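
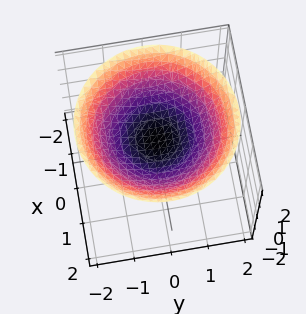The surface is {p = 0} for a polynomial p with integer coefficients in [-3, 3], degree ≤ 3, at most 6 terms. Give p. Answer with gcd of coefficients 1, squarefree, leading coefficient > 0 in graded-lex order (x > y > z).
x^2 + y^2 - 3*z + 2

First, the degree is 2 — a generic line meets the surface in up to 2 points.
Then, by symmetry, the z-axis is an axis of rotation, so x and y enter only as x² + y².
Then, from the axis intercepts and sections: a circular section at z = 1 has radius exactly 1; no x-intercept at any integer in the box.
Finally, solving for integer coefficients yields p as stated.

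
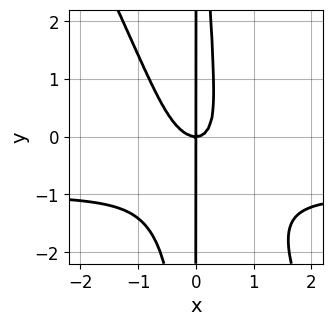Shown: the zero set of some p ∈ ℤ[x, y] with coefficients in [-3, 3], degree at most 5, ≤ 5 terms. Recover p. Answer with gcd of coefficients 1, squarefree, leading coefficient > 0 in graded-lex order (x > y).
2*x^3*y + x^2*y^2 + 2*x^3 + x^2*y - x*y

1. deg p = 4.
2. Checking where it meets the axes: it crosses the x-axis at the gridline x = 0; every point of the y-axis in the box is on the curve.
3. Solving for integer coefficients yields p as stated.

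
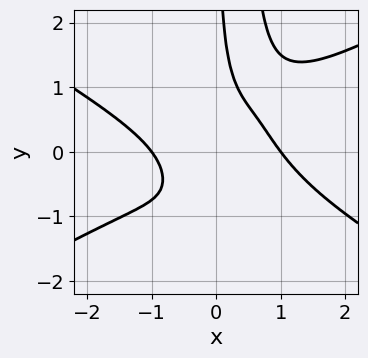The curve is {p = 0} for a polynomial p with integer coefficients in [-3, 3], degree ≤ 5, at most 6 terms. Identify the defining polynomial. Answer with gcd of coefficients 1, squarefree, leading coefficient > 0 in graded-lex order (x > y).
x^4 - 3*x^2*y^2 + x*y^2 + 3*x*y - 1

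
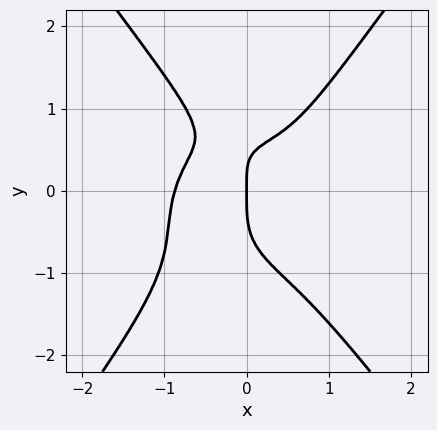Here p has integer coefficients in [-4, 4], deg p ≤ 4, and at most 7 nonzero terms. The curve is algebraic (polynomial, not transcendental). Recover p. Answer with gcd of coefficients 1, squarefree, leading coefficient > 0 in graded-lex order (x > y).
3*x^4 + 2*x^2*y^2 - 2*y^4 - 2*x*y + 2*x

The degree is 4 — no degree-3 curve has this shape.
From the axis intercepts and sections: it crosses the x-axis at the gridline x = 0; it meets the y-axis at y = 0 (among the integer gridlines).
Fitting integer coefficients to these (and the overall shape) gives p.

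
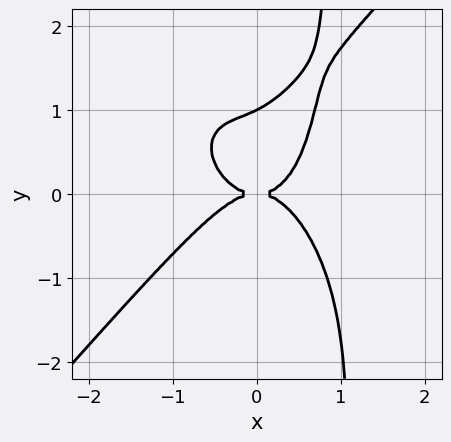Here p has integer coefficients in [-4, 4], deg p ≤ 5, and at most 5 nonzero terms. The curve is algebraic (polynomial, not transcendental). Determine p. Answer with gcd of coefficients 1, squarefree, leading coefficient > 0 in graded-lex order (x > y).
3*x^4 - 2*x*y^3 + x*y^2 + 2*y^3 - 2*y^2

(a) Degree: the shape is more complex than any degree-3 curve, so deg p = 4.
(b) From the axis intercepts and sections: it meets the x-axis at x = 0 (among the integer gridlines); among the integer gridlines, it crosses the y-axis at y ∈ {0, 1}.
(c) The integer polynomial consistent with all of this is the stated p.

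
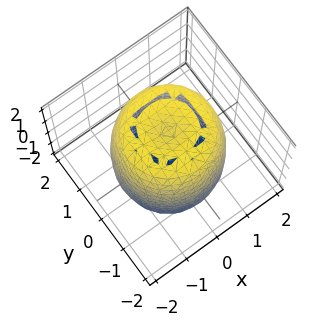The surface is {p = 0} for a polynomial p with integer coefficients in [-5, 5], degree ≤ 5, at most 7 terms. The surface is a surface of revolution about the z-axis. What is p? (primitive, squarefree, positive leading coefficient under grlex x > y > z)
First, deg p = 4.
Next, symmetries: every cross-section ⟂ z is a circle, so x, y appear only via x² + y².
Then, from the axis intercepts and sections: a circular section at z = 1 has radius between 1 and 2.
Finally, these observations pin down the coefficients.

2*x^4 + 4*x^2*y^2 + 2*y^4 - 3*x^2 - 3*y^2 + z^2 - 3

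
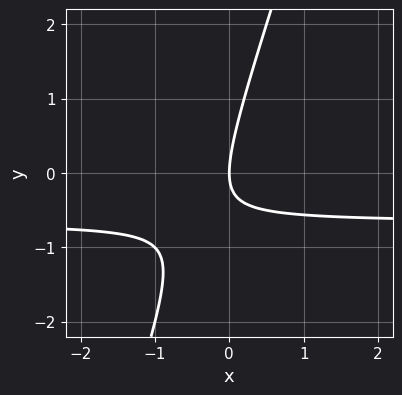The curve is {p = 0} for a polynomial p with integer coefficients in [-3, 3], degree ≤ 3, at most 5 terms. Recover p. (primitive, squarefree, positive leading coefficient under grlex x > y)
First, deg p = 2. The shape is more complex than any degree-1 curve.
Then, reading off the gridlines: it meets the x-axis at x = 0 (among the integer gridlines); it crosses the y-axis at the gridline y = 0.
Finally, together with the visible shape, these determine p as stated.

3*x*y - y^2 + 2*x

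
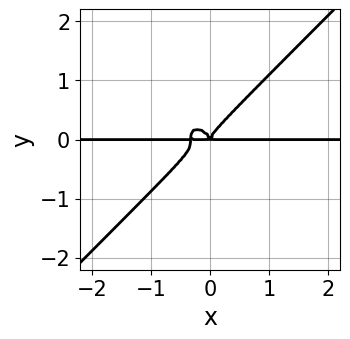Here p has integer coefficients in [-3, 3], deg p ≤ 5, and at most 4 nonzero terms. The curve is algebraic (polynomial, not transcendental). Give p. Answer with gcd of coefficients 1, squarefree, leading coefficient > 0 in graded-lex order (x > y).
3*x^3*y - 3*y^4 + x^2*y

1. The degree is 4 — a generic line meets the curve in up to 4 points.
2. From the visible intercepts: every point of the x-axis in the box is on the curve.
3. Together with the visible shape, these determine p as stated.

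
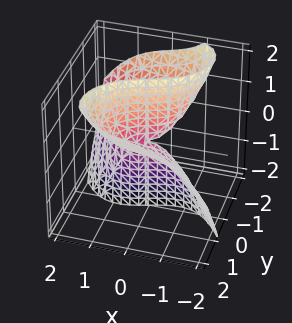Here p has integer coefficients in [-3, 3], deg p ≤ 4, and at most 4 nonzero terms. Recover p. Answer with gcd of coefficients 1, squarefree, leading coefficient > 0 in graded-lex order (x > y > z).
x^3 + y^3 + x*z - 3*y*z

1. The degree is 3 — no degree-2 surface has this shape.
2. Observable constraints: one y-axis crossing is at y = 0; the visible z-axis segment lies entirely on the surface; one x-axis crossing is at x = 0.
3. These observations pin down the coefficients.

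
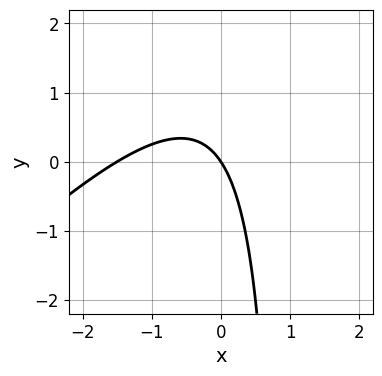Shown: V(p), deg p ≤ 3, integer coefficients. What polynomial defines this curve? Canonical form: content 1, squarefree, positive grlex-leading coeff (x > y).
2*x^2 - 2*x*y + 3*x + 2*y

deg p = 2. The shape is more complex than any degree-1 curve.
Observable constraints: one x-axis crossing is at x = 0; it meets the y-axis at y = 0 (among the integer gridlines).
These observations pin down the coefficients.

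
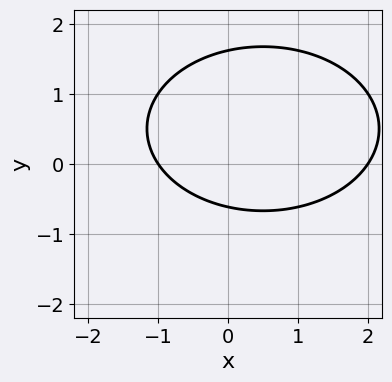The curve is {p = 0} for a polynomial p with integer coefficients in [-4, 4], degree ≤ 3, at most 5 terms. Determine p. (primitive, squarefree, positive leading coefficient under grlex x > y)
First, the degree is 2 — a generic line meets the curve in up to 2 points.
Then, from the axis intercepts and sections: the x-axis gridline crossings are at x ∈ {-1, 2}.
Finally, together with the visible shape, these determine p as stated.

x^2 + 2*y^2 - x - 2*y - 2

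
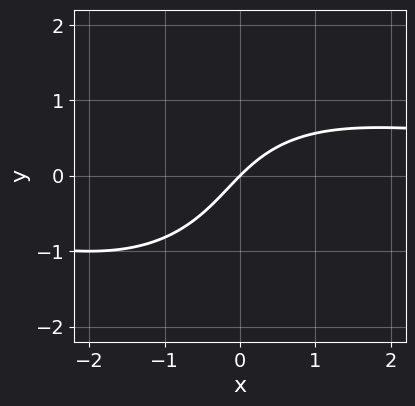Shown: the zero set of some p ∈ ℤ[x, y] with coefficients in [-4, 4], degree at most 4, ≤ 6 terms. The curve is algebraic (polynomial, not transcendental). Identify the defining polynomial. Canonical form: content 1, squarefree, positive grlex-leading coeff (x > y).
x^2*y + y^3 + x*y - 3*x + 3*y

1. Degree: the shape is more complex than any degree-2 curve, so deg p = 3.
2. Observable constraints: it meets the x-axis at x = 0 (among the integer gridlines); it meets the y-axis at y = 0 (among the integer gridlines).
3. Assembling these constraints gives the stated polynomial.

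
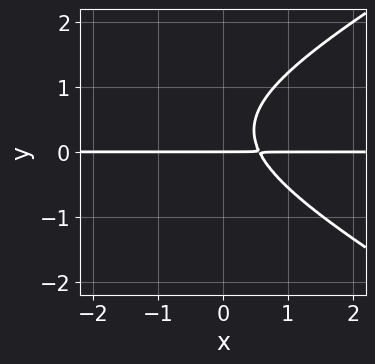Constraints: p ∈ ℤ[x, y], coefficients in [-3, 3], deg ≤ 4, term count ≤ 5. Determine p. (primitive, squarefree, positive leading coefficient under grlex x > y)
The degree is 3 — a generic line meets the curve in up to 3 points.
From the axis intercepts and sections: it meets the y-axis at y = 0 (among the integer gridlines); every point of the x-axis in the box is on the curve.
Assembling these constraints gives the stated polynomial.

x^2*y - 3*y^3 + 3*x*y + 2*y^2 - 2*y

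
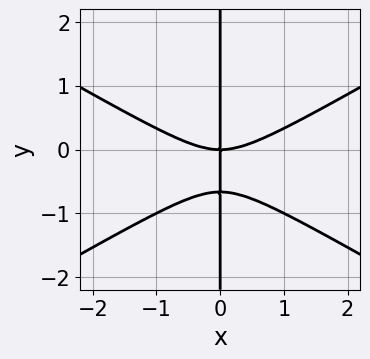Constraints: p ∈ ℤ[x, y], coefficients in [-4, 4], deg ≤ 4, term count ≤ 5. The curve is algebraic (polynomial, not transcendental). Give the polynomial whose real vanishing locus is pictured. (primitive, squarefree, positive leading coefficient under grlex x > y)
1. Degree: no degree-2 curve has this shape, so deg p = 3.
2. Checking where it meets the axes: every point of the y-axis in the box is on the curve; it crosses the x-axis at the gridline x = 0.
3. Putting this together gives p.

x^3 - 3*x*y^2 - 2*x*y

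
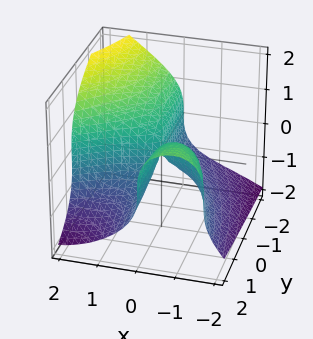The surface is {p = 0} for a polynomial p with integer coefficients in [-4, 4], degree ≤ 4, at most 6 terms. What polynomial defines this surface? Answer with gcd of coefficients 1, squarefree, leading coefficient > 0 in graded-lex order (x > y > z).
deg p = 3. A generic line meets the surface in up to 3 points.
From the visible intercepts: the visible y-axis segment lies entirely on the surface; it crosses the x-axis at the gridline x = 0; it crosses the z-axis at the gridline z = 0.
The integer polynomial consistent with all of this is the stated p.

x^3 - x^2*y - 2*z^3 - 3*x*y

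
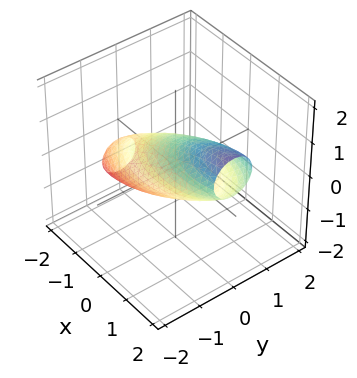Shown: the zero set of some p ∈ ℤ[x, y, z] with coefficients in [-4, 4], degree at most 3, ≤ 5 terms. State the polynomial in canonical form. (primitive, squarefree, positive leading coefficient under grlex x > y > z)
x^2 - 3*x*z + 3*y^2 + 3*z^2 - 2

1. deg p = 2. A generic line meets the surface in up to 2 points.
2. The integer polynomial consistent with all of this is the stated p.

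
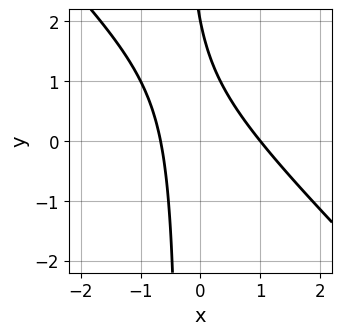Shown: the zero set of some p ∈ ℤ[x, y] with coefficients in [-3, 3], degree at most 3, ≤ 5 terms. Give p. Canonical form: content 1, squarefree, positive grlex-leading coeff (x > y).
3*x^2 + 3*x*y - x + y - 2

The degree is 2 — the shape is more complex than any degree-1 curve.
Against the integer gridlines: it crosses the y-axis at the gridline y = 2; one x-axis crossing is at x = 1.
The integer polynomial consistent with all of this is the stated p.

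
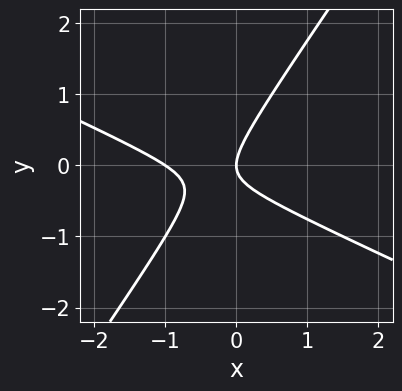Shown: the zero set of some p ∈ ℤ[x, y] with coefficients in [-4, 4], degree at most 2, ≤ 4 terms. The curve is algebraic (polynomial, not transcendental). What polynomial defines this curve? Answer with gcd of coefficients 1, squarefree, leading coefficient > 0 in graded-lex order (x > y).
First, deg p = 2. No degree-1 curve has this shape.
Then, reading off the gridlines: among the integer gridlines, it crosses the x-axis at x ∈ {-1, 0}; it meets the y-axis at y = 0 (among the integer gridlines).
Finally, assembling these constraints gives the stated polynomial.

2*x^2 + 3*x*y - 3*y^2 + 2*x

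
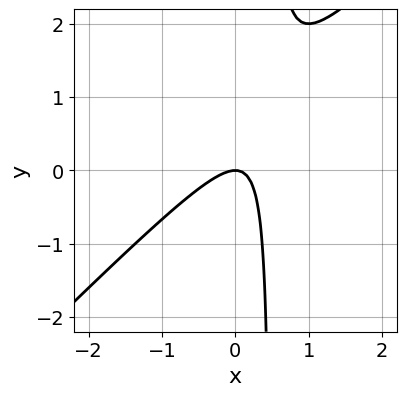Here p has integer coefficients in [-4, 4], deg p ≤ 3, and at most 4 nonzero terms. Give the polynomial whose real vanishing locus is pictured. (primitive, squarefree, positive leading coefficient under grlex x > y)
Degree: no degree-1 curve has this shape, so deg p = 2.
Observable constraints: it crosses the x-axis at the gridline x = 0; it crosses the y-axis at the gridline y = 0.
These observations pin down the coefficients.

2*x^2 - 2*x*y + y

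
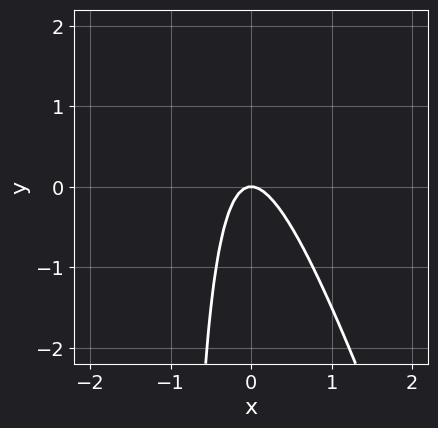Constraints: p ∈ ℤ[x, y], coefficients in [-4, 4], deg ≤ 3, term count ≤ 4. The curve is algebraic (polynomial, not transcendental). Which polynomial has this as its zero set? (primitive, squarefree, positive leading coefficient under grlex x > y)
3*x^2 + x*y + y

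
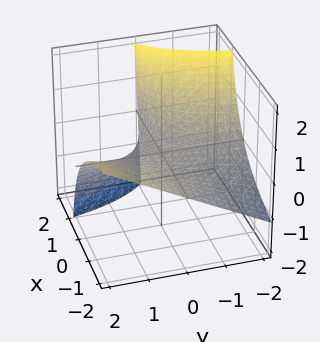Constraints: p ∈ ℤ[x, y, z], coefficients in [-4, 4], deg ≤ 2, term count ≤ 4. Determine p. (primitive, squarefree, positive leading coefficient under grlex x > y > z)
Degree: a generic line meets the surface in up to 2 points, so deg p = 2.
Against the integer gridlines: one z-axis crossing is at z = 0; every point of the x-axis in the box is on the surface; the visible y-axis segment lies entirely on the surface.
The integer polynomial consistent with all of this is the stated p.

x*y - x*z + 2*z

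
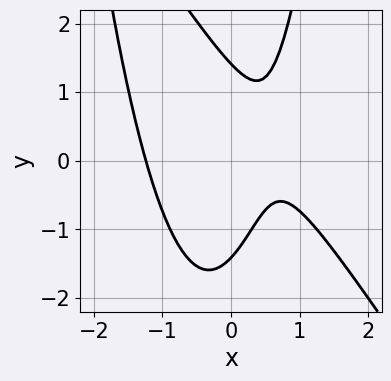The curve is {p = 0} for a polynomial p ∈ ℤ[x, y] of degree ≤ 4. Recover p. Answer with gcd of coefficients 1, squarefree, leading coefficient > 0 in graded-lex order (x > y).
3*x^3 + 2*x^2*y - y^2 - 3*x + 2

1. The degree is 3 — a generic line meets the curve in up to 3 points.
2. Solving for integer coefficients yields p as stated.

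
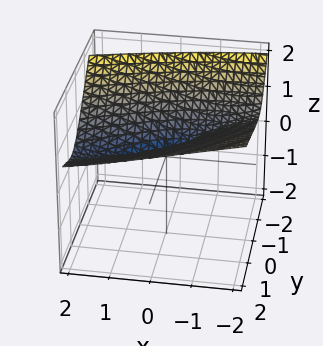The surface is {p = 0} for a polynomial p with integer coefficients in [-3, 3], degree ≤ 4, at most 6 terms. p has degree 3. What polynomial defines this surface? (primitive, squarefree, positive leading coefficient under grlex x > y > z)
3*y*z^2 + 3*z^3 - x^2 + 3*x*y - 3*y^2

First, degree: a generic line meets the surface in up to 3 points, so deg p = 3.
Next, from the visible intercepts: it meets the y-axis at y = 0 (among the integer gridlines); it meets the z-axis at z = 0 (among the integer gridlines); it meets the x-axis at x = 0 (among the integer gridlines).
Finally, assembling these constraints gives the stated polynomial.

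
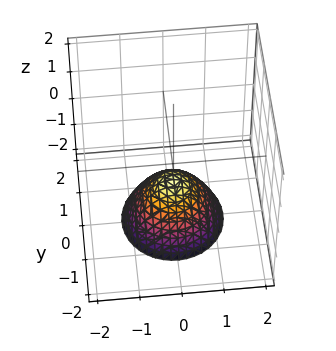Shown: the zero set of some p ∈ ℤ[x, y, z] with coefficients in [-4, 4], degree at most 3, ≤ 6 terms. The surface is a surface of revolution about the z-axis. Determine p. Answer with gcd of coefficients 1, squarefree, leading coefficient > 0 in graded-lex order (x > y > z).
(a) Degree: a generic line meets the surface in up to 2 points, so deg p = 2.
(b) Symmetries: every cross-section ⟂ z is a circle, so x, y appear only via x² + y².
(c) From the axis intercepts and sections: no y-intercept at any integer in the box; no x-intercept at any integer in the box; a circular section at z = -2 has radius between 1 and 2.
(d) Together with the visible shape, these determine p as stated.

3*x^2 + 3*y^2 + 3*z + 2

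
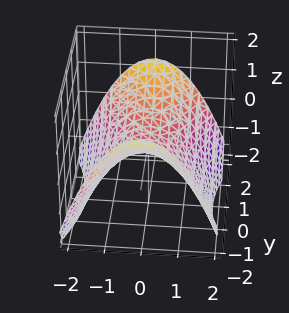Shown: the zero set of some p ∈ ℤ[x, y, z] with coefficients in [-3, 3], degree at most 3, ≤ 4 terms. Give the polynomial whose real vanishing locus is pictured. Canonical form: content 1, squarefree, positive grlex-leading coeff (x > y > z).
2*x^2 - y^2 + 3*z

1. Degree: a hyperbolic paraboloid; a quadric, so deg p = 2.
2. Symmetries: mirror symmetry y ↦ −y ⇒ only even powers of y; mirror symmetry x ↦ −x ⇒ only even powers of x.
3. Checking where it meets the axes: it crosses the x-axis at the gridline x = 0; one y-axis crossing is at y = 0; it crosses the z-axis at the gridline z = 0.
4. Solving for integer coefficients yields p as stated.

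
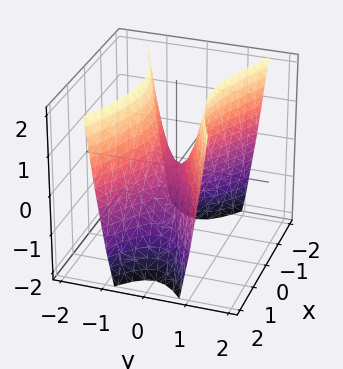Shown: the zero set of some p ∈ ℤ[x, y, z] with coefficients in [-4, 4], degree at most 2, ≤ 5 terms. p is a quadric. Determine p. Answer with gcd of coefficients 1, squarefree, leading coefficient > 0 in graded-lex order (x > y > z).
(a) Degree: a saddle surface; a quadric, so deg p = 2.
(b) Symmetries: mirror symmetry y ↦ −y ⇒ only even powers of y; the x ↦ −x reflection is a symmetry, so x appears only in even powers.
(c) From the axis intercepts and sections: one x-axis crossing is at x = 0; it crosses the y-axis at the gridline y = 0.
(d) Together with the visible shape, these determine p as stated.

x^2 - 3*y^2 + z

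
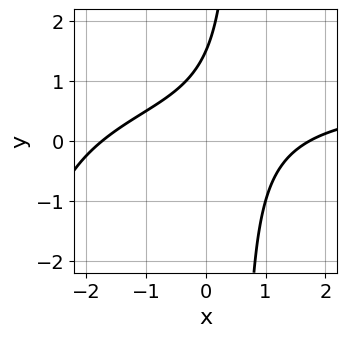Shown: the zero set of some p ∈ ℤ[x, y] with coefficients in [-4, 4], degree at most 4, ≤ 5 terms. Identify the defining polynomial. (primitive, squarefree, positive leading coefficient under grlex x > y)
1. The degree is 3 — the shape is more complex than any degree-2 curve.
2. Matching integer coefficients to the picture gives p.

x^2*y - x^2 + 3*x*y - 2*y + 3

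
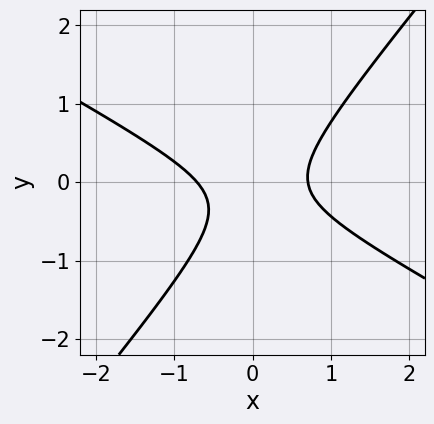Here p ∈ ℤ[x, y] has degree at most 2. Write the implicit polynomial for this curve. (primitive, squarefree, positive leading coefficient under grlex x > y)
2*x^2 + 2*x*y - 3*y^2 - y - 1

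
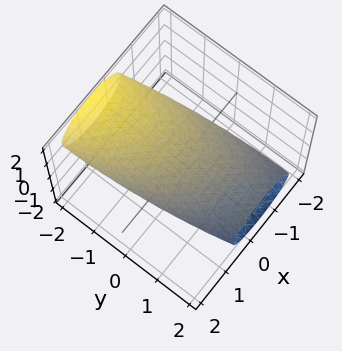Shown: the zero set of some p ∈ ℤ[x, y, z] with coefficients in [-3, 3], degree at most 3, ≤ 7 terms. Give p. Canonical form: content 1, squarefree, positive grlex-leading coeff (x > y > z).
1. Degree: the shape is more complex than any degree-1 surface, so deg p = 2.
2. From the axis intercepts and sections: the z-axis gridline crossings are at z ∈ {-1, 1}.
3. Solving for integer coefficients yields p as stated.

2*x^2 + x*y + y^2 + 3*y*z + 3*z^2 - 3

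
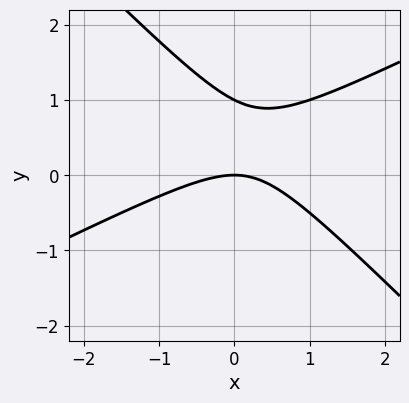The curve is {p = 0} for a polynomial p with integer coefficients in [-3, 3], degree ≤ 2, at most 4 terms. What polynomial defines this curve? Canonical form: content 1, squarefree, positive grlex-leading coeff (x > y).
x^2 - x*y - 2*y^2 + 2*y

(a) The degree is 2 — a generic line meets the curve in up to 2 points.
(b) Reading off the gridlines: it crosses the x-axis at the gridline x = 0; the y-axis gridline crossings are at y ∈ {0, 1}.
(c) Fitting integer coefficients to these (and the overall shape) gives p.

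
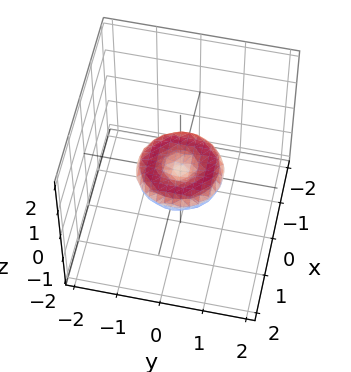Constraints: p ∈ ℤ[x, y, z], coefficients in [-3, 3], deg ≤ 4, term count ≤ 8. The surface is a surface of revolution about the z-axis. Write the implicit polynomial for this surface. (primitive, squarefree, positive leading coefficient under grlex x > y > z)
First, degree: a generic line meets the surface in up to 4 points, so deg p = 4.
Then, symmetries: the z-axis is an axis of rotation, so x and y enter only as x² + y².
Then, from the visible intercepts: it crosses the z-axis at the gridline z = 0; the x-axis gridline crossings are at x ∈ {-1, 0, 1}; the y-axis gridline crossings are at y ∈ {-1, 0, 1}.
Finally, putting this together gives p.

x^4 + 2*x^2*y^2 + y^4 - x^2 - y^2 + 3*z^2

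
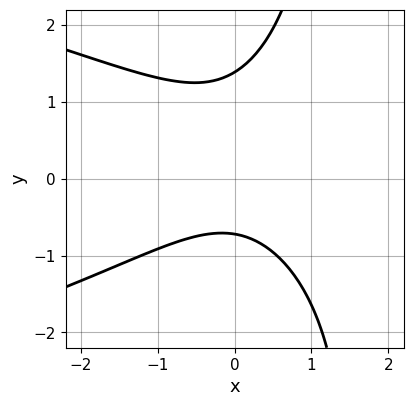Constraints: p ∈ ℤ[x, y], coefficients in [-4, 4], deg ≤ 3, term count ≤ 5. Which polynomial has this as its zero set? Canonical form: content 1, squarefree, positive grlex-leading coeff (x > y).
Degree: the shape is more complex than any degree-2 curve, so deg p = 3.
Against the integer gridlines: no x-intercept at any integer in the box.
Solving for integer coefficients yields p as stated.

2*x*y^2 + 3*x^2 - 3*y^2 + 2*y + 3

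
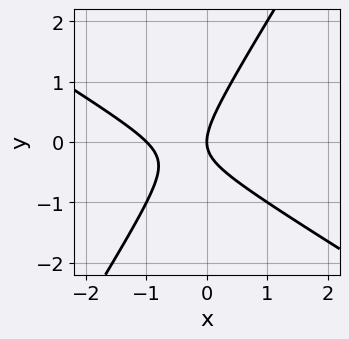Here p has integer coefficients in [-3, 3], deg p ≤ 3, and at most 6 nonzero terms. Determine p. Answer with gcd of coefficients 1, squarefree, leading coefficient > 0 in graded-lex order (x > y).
x^2 + x*y - y^2 + x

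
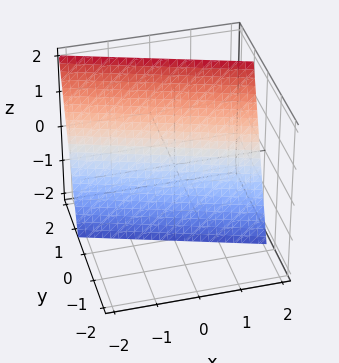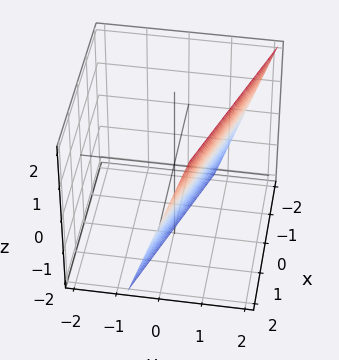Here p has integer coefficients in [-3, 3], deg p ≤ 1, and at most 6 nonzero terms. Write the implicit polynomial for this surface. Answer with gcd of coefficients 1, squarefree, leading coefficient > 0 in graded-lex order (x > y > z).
1. The degree is 1 — the surface is flat (a plane).
2. From the axis intercepts and sections: it meets the z-axis at z = -2 (among the integer gridlines); it meets the x-axis at x = 2 (among the integer gridlines).
3. Matching integer coefficients to the picture gives p.

x + 3*y - z - 2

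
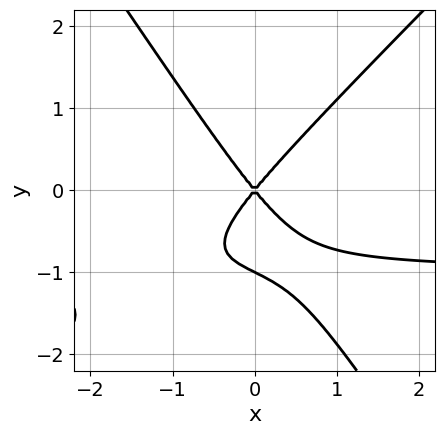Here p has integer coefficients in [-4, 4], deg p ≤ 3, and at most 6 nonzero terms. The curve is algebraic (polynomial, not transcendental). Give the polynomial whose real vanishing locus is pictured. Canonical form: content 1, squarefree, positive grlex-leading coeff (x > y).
deg p = 3. The shape is more complex than any degree-2 curve.
From the axis intercepts and sections: it crosses the x-axis at the gridline x = 0; among the integer gridlines, it crosses the y-axis at y ∈ {-1, 0}.
Fitting integer coefficients to these (and the overall shape) gives p.

3*x^2*y - x*y^2 - 2*y^3 + 3*x^2 - 2*y^2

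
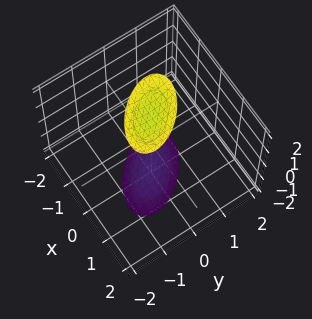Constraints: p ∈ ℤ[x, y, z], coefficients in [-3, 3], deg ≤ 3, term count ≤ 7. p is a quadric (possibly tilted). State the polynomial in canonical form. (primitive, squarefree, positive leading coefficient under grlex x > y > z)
2*x^2 + 2*x*y + 2*y^2 - z^2 + 3

First, I count 2 distinct pieces.
Then, deg p = 2.
Then, reading off the gridlines: no x-intercept at any integer in the box; it misses every integer gridline on the y-axis.
Finally, the integer polynomial consistent with all of this is the stated p.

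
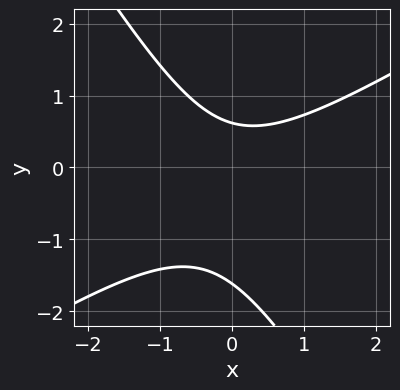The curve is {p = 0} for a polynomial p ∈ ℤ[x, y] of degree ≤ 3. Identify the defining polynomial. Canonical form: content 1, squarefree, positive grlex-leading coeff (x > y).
x^2 - x*y - y^2 - y + 1

Degree: the shape is more complex than any degree-1 curve, so deg p = 2.
Checking where it meets the axes: no x-intercept at any integer in the box.
Putting this together gives p.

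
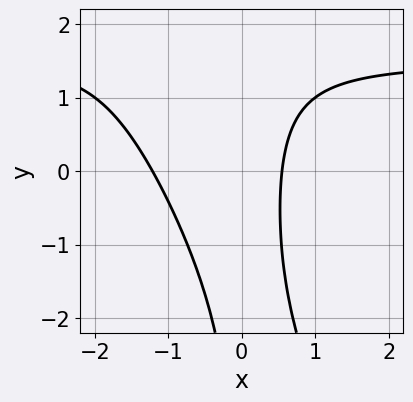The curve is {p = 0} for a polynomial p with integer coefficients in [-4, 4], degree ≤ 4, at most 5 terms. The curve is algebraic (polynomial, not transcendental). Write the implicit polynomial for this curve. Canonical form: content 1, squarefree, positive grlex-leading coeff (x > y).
(a) Degree: no degree-2 curve has this shape, so deg p = 3.
(b) From the visible intercepts: it misses every integer gridline on the y-axis.
(c) Solving for integer coefficients yields p as stated.

2*x^2*y + x*y^2 - 3*x^2 - 2*x + 2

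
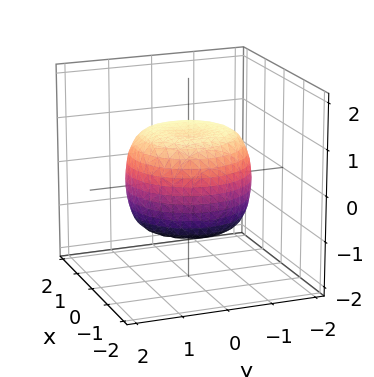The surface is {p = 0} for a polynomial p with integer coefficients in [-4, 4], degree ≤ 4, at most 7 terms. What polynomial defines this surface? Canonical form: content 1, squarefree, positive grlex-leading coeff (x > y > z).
First, deg p = 4.
Then, symmetries: rotational symmetry about the z-axis ⇒ p depends on x, y only through x² + y².
Then, checking where it meets the axes: the z-axis gridline crossings are at z ∈ {-1, 1}; a circular section at z = 0 has radius between 1 and 2.
Finally, putting this together gives p.

2*x^4 + 4*x^2*y^2 + 2*y^4 - 2*x^2 - 2*y^2 + 3*z^2 - 3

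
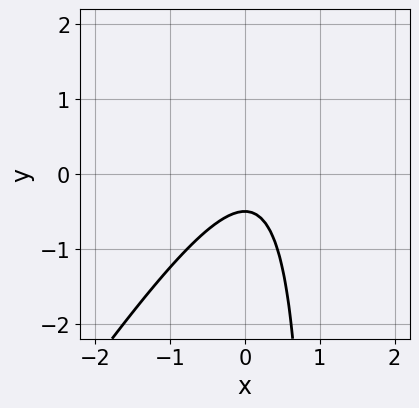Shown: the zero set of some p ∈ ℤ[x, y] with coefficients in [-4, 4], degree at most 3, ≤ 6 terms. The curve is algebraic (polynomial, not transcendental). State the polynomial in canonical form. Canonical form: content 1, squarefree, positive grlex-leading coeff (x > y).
Degree: a generic line meets the curve in up to 2 points, so deg p = 2.
Checking where it meets the axes: no x-intercept at any integer in the box.
Together with the visible shape, these determine p as stated.

3*x^2 - 2*x*y - x + 2*y + 1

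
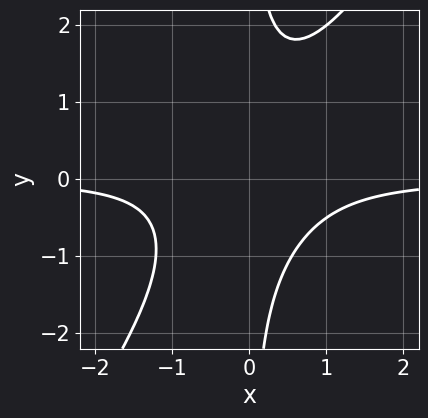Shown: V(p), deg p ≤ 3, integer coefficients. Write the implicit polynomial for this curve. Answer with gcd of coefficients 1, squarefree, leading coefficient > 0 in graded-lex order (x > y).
3*x^2*y - 2*x*y^2 + 2

(a) deg p = 3. The shape is more complex than any degree-2 curve.
(b) From the visible intercepts: it misses every integer gridline on the y-axis; no x-intercept at any integer in the box.
(c) Assembling these constraints gives the stated polynomial.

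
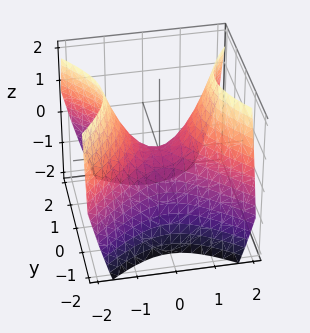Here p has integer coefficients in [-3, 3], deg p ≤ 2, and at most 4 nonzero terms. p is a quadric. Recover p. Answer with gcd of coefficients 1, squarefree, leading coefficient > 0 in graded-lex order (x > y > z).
(a) The degree is 2 — a saddle surface; a quadric.
(b) Symmetries: the x ↦ −x reflection is a symmetry, so x appears only in even powers; mirror symmetry y ↦ −y ⇒ only even powers of y.
(c) Reading off the gridlines: it meets the y-axis at y = 0 (among the integer gridlines); it crosses the z-axis at the gridline z = 0; one x-axis crossing is at x = 0.
(d) Solving for integer coefficients yields p as stated.

x^2 - y^2 - z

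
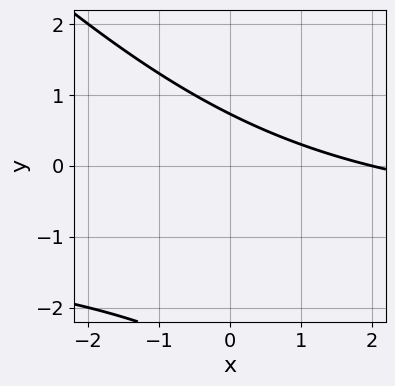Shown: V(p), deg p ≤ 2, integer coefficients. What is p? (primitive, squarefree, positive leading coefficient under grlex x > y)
x*y + y^2 + x + 2*y - 2

The degree is 2 — a generic line meets the curve in up to 2 points.
Reading off the gridlines: it meets the x-axis at x = 2 (among the integer gridlines).
Putting this together gives p.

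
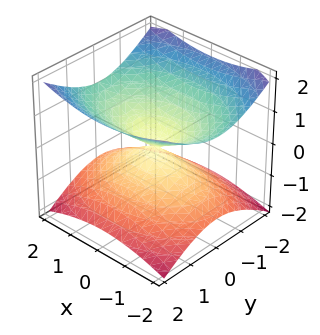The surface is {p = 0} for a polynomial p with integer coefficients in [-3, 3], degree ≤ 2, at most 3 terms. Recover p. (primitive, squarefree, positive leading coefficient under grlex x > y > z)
The degree is 2 — a double cone through the origin; a quadric.
Symmetries: it's symmetric under z → −z, forcing even powers of z; mirror symmetry x ↦ −x ⇒ only even powers of x; it's symmetric under y → −y, forcing even powers of y.
From the axis intercepts and sections: it crosses the y-axis at the gridline y = 0; it crosses the z-axis at the gridline z = 0; it crosses the x-axis at the gridline x = 0.
Solving for integer coefficients yields p as stated.

x^2 + 2*y^2 - 3*z^2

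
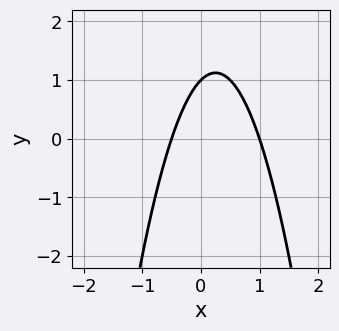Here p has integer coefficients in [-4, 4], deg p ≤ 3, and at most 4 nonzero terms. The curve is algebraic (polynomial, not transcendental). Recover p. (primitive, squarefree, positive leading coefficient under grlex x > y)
2*x^2 - x + y - 1

Degree: no degree-1 curve has this shape, so deg p = 2.
Observable constraints: it crosses the y-axis at the gridline y = 1; it crosses the x-axis at the gridline x = 1.
Fitting integer coefficients to these (and the overall shape) gives p.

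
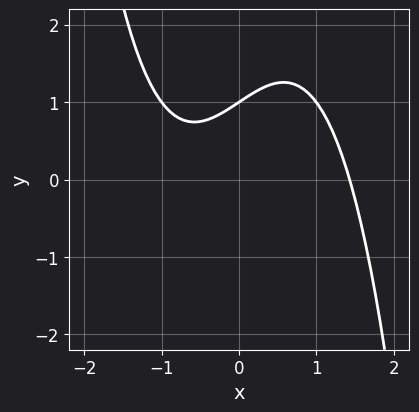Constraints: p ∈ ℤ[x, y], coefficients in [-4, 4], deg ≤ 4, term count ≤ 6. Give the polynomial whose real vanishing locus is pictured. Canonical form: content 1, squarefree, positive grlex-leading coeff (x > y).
2*x^3 - 2*x + 3*y - 3

1. Degree: a generic line meets the curve in up to 3 points, so deg p = 3.
2. Reading off the gridlines: it meets the y-axis at y = 1 (among the integer gridlines).
3. Putting this together gives p.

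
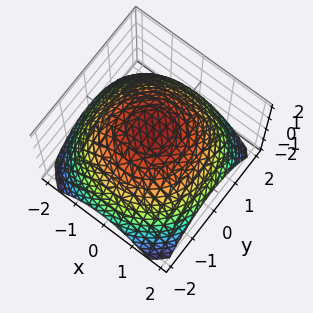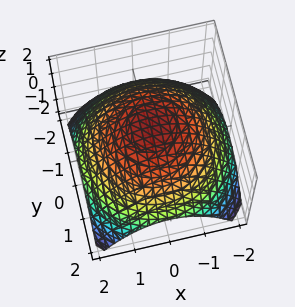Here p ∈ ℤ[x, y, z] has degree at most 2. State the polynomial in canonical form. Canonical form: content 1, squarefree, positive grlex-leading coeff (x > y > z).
x^2 + y^2 + 2*z - 3

First, degree: the shape is more complex than any degree-1 surface, so deg p = 2.
Next, symmetry: every cross-section ⟂ z is a circle, so x, y appear only via x² + y².
Then, checking where it meets the axes: a circular section at z = 1 has radius exactly 1.
Finally, the integer polynomial consistent with all of this is the stated p.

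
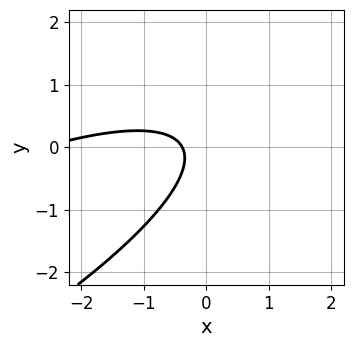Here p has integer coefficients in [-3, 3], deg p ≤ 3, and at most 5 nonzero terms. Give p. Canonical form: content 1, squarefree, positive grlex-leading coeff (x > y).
x^2 - 3*x*y + 3*y^2 + 3*x + 1

First, the degree is 2 — no degree-1 curve has this shape.
Then, observable constraints: no y-intercept at any integer in the box.
Finally, the integer polynomial consistent with all of this is the stated p.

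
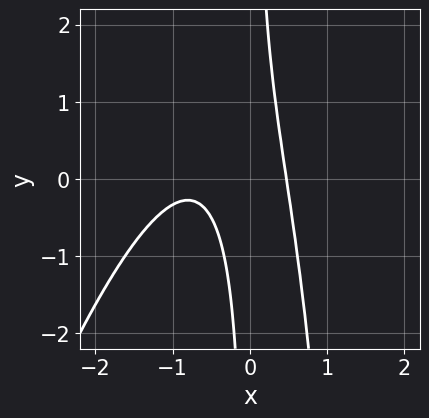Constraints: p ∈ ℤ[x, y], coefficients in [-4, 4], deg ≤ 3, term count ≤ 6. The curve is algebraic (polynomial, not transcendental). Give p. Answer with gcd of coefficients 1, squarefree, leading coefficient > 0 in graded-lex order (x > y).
(a) deg p = 3. A generic line meets the curve in up to 3 points.
(b) From the visible intercepts: it misses every integer gridline on the y-axis.
(c) Fitting integer coefficients to these (and the overall shape) gives p.

3*x^3 - x^2*y + 3*x^2 + 2*x*y - 1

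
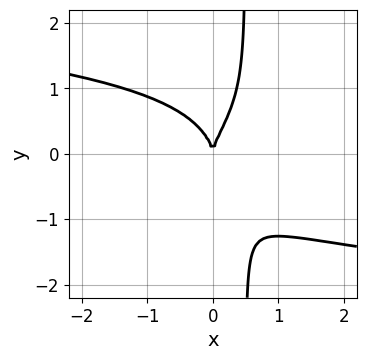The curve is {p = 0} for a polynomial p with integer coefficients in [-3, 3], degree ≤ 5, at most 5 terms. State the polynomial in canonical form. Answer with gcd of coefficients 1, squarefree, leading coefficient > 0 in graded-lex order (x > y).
2*x*y^3 - y^3 + 2*x^2

1. deg p = 4. A generic line meets the curve in up to 4 points.
2. From the axis intercepts and sections: it meets the x-axis at x = 0 (among the integer gridlines); one y-axis crossing is at y = 0.
3. Putting this together gives p.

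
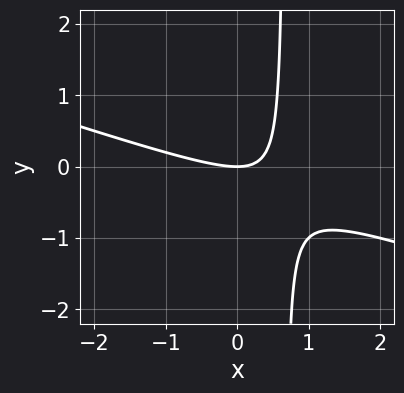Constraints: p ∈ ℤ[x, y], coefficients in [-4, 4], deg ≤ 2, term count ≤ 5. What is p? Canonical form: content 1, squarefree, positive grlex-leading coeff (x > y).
1. Degree: a generic line meets the curve in up to 2 points, so deg p = 2.
2. Reading off the gridlines: one x-axis crossing is at x = 0; one y-axis crossing is at y = 0.
3. Assembling these constraints gives the stated polynomial.

x^2 + 3*x*y - 2*y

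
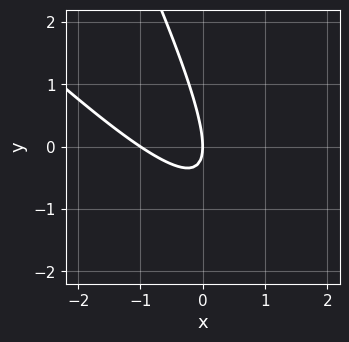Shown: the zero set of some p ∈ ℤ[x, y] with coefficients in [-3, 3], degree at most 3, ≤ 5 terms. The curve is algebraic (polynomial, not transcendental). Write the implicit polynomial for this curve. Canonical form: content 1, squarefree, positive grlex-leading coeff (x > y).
The degree is 2 — a generic line meets the curve in up to 2 points.
Checking where it meets the axes: it meets the y-axis at y = 0 (among the integer gridlines); the x-axis gridline crossings are at x ∈ {-1, 0}.
The integer polynomial consistent with all of this is the stated p.

2*x^2 + 3*x*y + y^2 + 2*x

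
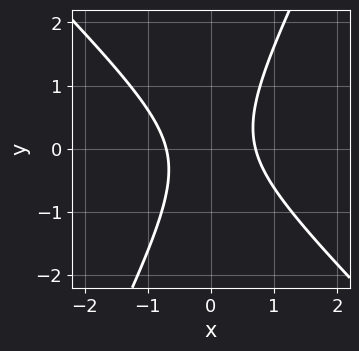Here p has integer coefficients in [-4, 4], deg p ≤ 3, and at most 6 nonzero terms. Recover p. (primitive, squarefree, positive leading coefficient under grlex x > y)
2*x^2 + x*y - y^2 - 1

1. The degree is 2 — the shape is more complex than any degree-1 curve.
2. From the visible intercepts: the curve avoids every integer y-axis point in the box.
3. Putting this together gives p.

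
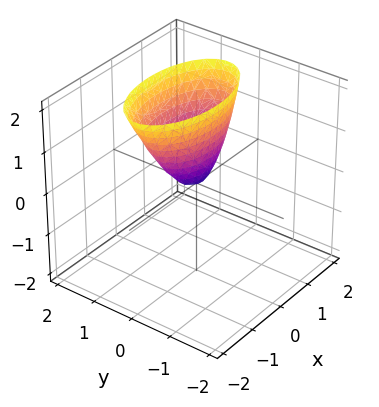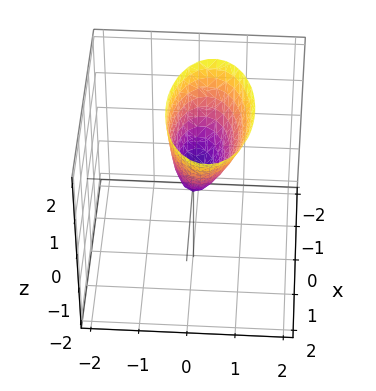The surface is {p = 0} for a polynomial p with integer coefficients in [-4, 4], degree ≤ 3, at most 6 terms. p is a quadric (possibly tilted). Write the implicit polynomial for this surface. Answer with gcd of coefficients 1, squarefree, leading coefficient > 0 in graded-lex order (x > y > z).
x^2 + 3*y^2 - y*z - z

First, the degree is 2 — no degree-1 surface has this shape.
Next, from the axis intercepts and sections: it meets the x-axis at x = 0 (among the integer gridlines); it crosses the y-axis at the gridline y = 0; it meets the z-axis at z = 0 (among the integer gridlines).
Finally, these observations pin down the coefficients.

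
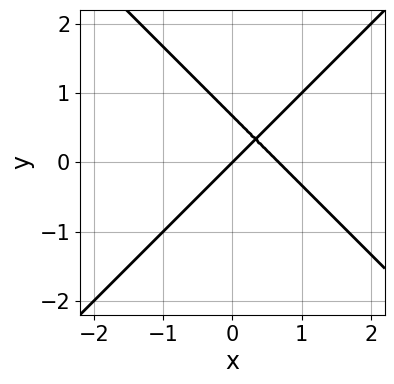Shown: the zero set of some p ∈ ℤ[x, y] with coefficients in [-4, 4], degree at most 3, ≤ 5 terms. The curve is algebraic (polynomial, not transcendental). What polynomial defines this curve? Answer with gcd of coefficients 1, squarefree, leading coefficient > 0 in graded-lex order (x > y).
3*x^2 - 3*y^2 - 2*x + 2*y

deg p = 2.
Checking where it meets the axes: one y-axis crossing is at y = 0; it meets the x-axis at x = 0 (among the integer gridlines).
Together with the visible shape, these determine p as stated.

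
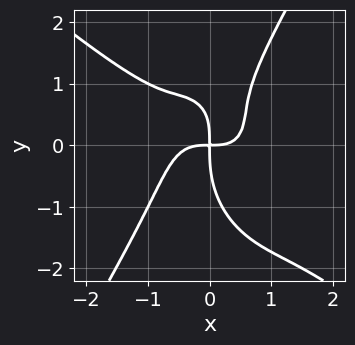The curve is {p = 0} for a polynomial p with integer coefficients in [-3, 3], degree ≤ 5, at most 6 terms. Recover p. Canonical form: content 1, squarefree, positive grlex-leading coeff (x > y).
3*x^4 + 3*x^3*y - y^4 + 2*x*y^2 - 3*x*y

First, deg p = 4. No degree-3 curve has this shape.
Then, observable constraints: one x-axis crossing is at x = 0; it crosses the y-axis at the gridline y = 0.
Finally, assembling these constraints gives the stated polynomial.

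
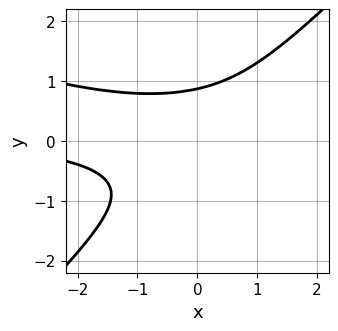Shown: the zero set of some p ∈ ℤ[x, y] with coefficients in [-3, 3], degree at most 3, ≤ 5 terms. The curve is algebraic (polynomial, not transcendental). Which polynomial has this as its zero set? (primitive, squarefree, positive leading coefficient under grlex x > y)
x^2*y + 2*x*y^2 - 3*y^3 + 2

(a) deg p = 3.
(b) Reading off the gridlines: the curve avoids every integer x-axis point in the box.
(c) Fitting integer coefficients to these (and the overall shape) gives p.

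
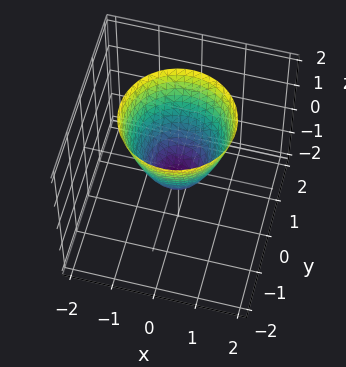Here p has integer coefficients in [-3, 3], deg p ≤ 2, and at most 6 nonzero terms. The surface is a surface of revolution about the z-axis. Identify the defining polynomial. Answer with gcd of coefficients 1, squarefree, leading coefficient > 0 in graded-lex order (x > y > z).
Degree: no degree-1 surface has this shape, so deg p = 2.
Symmetry: the z-axis is an axis of rotation, so x and y enter only as x² + y².
Observable constraints: a circular section at z = 2 has radius between 1 and 2.
These observations pin down the coefficients.

3*x^2 + 3*y^2 - 2*z - 1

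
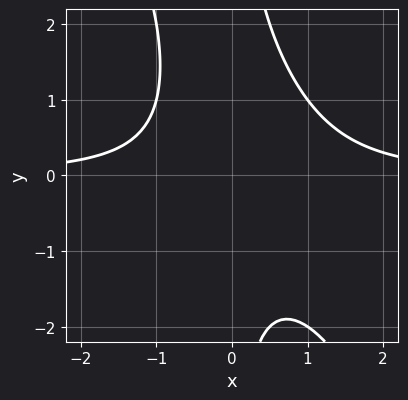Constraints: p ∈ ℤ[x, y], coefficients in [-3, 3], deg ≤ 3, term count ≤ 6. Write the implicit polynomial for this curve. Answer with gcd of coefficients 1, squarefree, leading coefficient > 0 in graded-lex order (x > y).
First, the degree is 3 — the shape is more complex than any degree-2 curve.
Next, observable constraints: no y-intercept at any integer in the box; it misses every integer gridline on the x-axis.
Finally, solving for integer coefficients yields p as stated.

2*x^2*y + x*y^2 - x*y - 2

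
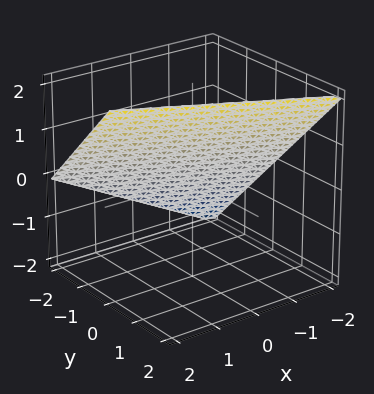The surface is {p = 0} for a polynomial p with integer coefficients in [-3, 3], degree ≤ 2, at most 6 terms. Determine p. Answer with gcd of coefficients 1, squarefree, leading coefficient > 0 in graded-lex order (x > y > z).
1. deg p = 1.
2. Reading off the gridlines: it meets the z-axis at z = 1 (among the integer gridlines); one y-axis crossing is at y = -1.
3. Putting this together gives p.

x + 2*y - 2*z + 2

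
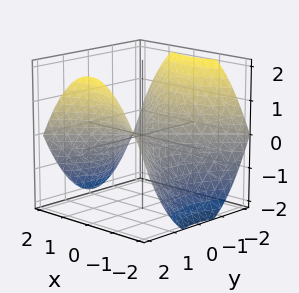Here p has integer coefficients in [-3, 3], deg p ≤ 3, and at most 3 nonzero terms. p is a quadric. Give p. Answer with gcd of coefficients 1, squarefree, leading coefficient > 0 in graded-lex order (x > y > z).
x^2 - y^2 + 2*z

First, degree: a hyperbolic paraboloid; a quadric, so deg p = 2.
Next, symmetries: the y ↦ −y reflection is a symmetry, so y appears only in even powers; the x ↦ −x reflection is a symmetry, so x appears only in even powers.
Then, from the axis intercepts and sections: it meets the x-axis at x = 0 (among the integer gridlines); it crosses the z-axis at the gridline z = 0.
Finally, matching integer coefficients to the picture gives p.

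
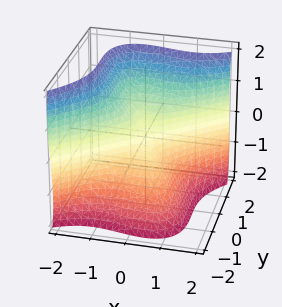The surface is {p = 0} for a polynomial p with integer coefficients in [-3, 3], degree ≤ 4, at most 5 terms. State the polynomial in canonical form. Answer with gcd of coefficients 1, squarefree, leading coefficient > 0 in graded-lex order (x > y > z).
2*x^3 - x^2*z - x*y^2 - 2*y^3 + z^3

First, degree: a generic line meets the surface in up to 3 points, so deg p = 3.
Then, against the integer gridlines: one z-axis crossing is at z = 0; it crosses the x-axis at the gridline x = 0; it crosses the y-axis at the gridline y = 0.
Finally, solving for integer coefficients yields p as stated.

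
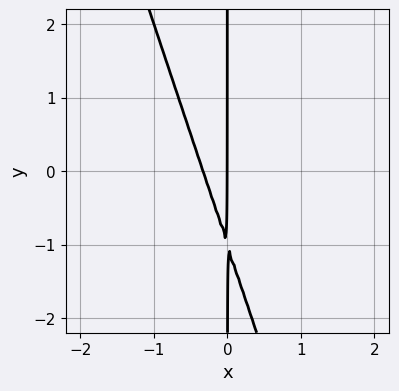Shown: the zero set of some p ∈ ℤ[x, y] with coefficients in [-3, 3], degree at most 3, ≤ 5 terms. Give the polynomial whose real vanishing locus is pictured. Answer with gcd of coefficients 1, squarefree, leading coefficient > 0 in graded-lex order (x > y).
3*x^2 + x*y + x

(a) The degree is 2 — no degree-1 curve has this shape.
(b) Checking where it meets the axes: every point of the y-axis in the box is on the curve; it crosses the x-axis at the gridline x = 0.
(c) Putting this together gives p.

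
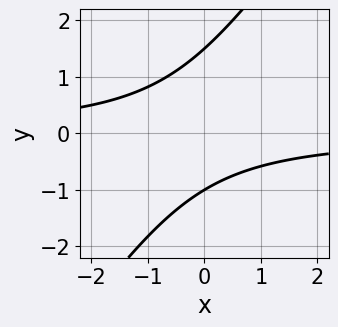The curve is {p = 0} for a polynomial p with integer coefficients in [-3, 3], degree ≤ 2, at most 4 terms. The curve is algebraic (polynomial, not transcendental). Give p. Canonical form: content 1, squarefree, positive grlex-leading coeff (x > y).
(a) The degree is 2 — the shape is more complex than any degree-1 curve.
(b) Checking where it meets the axes: it meets the y-axis at y = -1 (among the integer gridlines); no x-intercept at any integer in the box.
(c) Assembling these constraints gives the stated polynomial.

3*x*y - 2*y^2 + y + 3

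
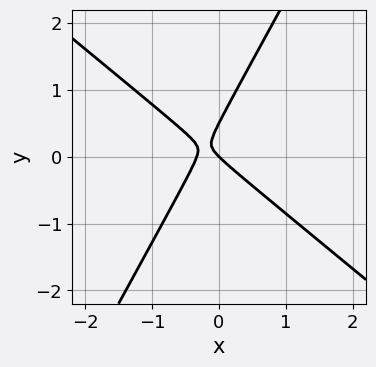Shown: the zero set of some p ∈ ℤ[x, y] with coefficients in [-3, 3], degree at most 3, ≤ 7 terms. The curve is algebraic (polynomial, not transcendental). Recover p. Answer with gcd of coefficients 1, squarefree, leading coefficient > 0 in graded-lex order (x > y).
3*x^2 + 2*x*y - 2*y^2 + x + y

deg p = 2. A generic line meets the curve in up to 2 points.
Observable constraints: it crosses the x-axis at the gridline x = 0; it meets the y-axis at y = 0 (among the integer gridlines).
These observations pin down the coefficients.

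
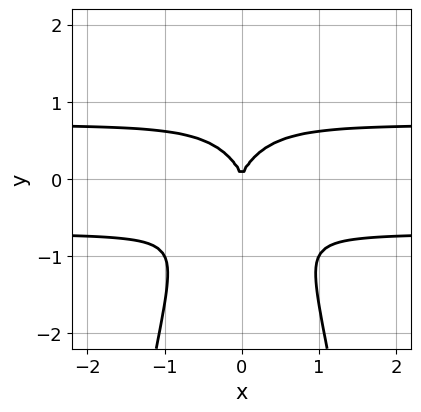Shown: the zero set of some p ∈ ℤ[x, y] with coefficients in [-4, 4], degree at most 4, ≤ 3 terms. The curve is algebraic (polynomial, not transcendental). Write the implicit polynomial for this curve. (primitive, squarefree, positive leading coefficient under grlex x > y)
1. Degree: the shape is more complex than any degree-3 curve, so deg p = 4.
2. Symmetries: it's symmetric under x → −x, forcing even powers of x.
3. Checking where it meets the axes: it crosses the y-axis at the gridline y = 0; it crosses the x-axis at the gridline x = 0.
4. The integer polynomial consistent with all of this is the stated p.

2*x^2*y^2 + y^3 - x^2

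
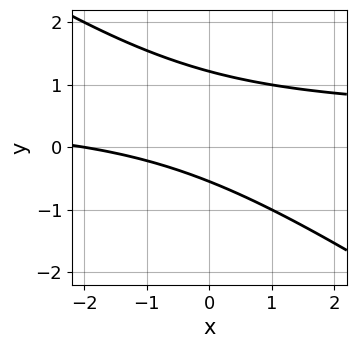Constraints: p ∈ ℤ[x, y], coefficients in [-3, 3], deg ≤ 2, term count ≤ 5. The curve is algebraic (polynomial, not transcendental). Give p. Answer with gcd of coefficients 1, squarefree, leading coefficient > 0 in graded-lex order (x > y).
2*x*y + 3*y^2 - x - 2*y - 2

1. Degree: no degree-1 curve has this shape, so deg p = 2.
2. Observable constraints: it meets the x-axis at x = -2 (among the integer gridlines).
3. The integer polynomial consistent with all of this is the stated p.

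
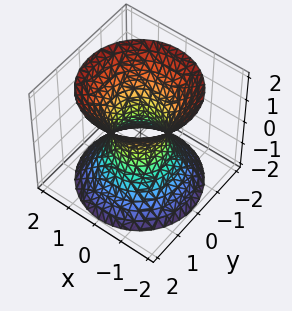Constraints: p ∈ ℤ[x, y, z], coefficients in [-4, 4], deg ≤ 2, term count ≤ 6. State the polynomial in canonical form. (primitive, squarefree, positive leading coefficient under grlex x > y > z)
3*x^2 + 3*y^2 - 2*z^2 - 2

First, degree: no degree-1 surface has this shape, so deg p = 2.
Next, symmetry: the surface is invariant under rotation about z: p = q(x² + y², z).
Then, observable constraints: it misses every integer gridline on the z-axis; a circular section at z = 0 has radius between 0 and 1.
Finally, these observations pin down the coefficients.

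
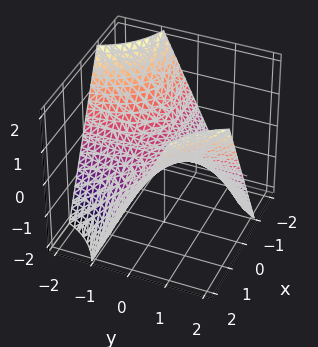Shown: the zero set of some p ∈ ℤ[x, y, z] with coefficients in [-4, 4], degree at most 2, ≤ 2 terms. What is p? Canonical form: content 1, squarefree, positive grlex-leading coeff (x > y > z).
x*y - z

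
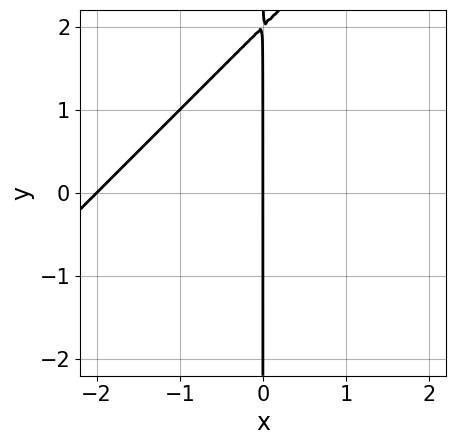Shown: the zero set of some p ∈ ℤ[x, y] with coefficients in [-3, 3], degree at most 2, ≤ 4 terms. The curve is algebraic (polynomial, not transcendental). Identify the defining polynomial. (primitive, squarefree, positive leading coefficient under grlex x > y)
1. Degree: no degree-1 curve has this shape, so deg p = 2.
2. Against the integer gridlines: the x-axis gridline crossings are at x ∈ {-2, 0}; every point of the y-axis in the box is on the curve.
3. Solving for integer coefficients yields p as stated.

x^2 - x*y + 2*x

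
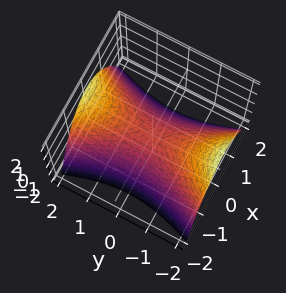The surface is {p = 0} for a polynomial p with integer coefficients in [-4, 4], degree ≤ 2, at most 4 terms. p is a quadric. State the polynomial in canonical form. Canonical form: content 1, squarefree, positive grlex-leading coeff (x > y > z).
3*x^2 - y^2 + 3*z

First, deg p = 2. A hyperbolic paraboloid; a quadric.
Then, symmetries: mirror symmetry x ↦ −x ⇒ only even powers of x; mirror symmetry y ↦ −y ⇒ only even powers of y.
Then, reading off the gridlines: one z-axis crossing is at z = 0; it crosses the y-axis at the gridline y = 0; it meets the x-axis at x = 0 (among the integer gridlines).
Finally, these observations pin down the coefficients.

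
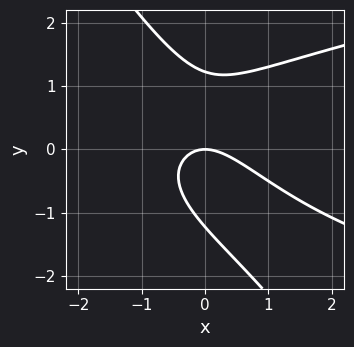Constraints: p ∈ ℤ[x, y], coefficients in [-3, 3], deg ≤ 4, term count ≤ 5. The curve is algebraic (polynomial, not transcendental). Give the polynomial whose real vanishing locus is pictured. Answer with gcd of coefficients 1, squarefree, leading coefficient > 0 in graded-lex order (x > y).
(a) The degree is 3 — the shape is more complex than any degree-2 curve.
(b) From the axis intercepts and sections: it meets the x-axis at x = 0 (among the integer gridlines); it crosses the y-axis at the gridline y = 0.
(c) Putting this together gives p.

3*x*y^2 + 2*y^3 - 3*x^2 - 2*x*y - 3*y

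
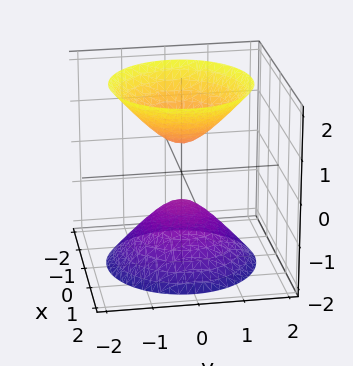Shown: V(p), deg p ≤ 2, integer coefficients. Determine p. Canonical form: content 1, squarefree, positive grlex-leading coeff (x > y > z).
3*x^2 + 3*y^2 - 2*z^2 + 1

I count 2 distinct pieces. They look like related sheets of one shape, so recover p as a whole.
The degree is 2 — two sheets facing apart; a quadric.
Symmetries: it's symmetric under z → −z, forcing even powers of z; the z-axis is an axis of rotation, so x and y enter only as x² + y².
Reading off the gridlines: no y-intercept at any integer in the box; a circular section at z = -2 has radius between 1 and 2.
Together with the visible shape, these determine p as stated.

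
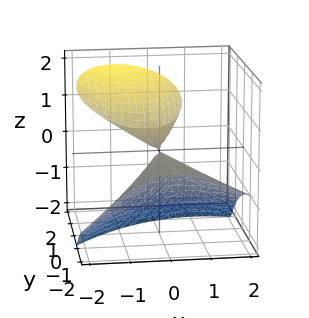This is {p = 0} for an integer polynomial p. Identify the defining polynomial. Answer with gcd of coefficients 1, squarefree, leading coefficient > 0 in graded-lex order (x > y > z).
y*z^2 + z^3 + 2*x^2 + 2*x*z - 3*y*z

(a) I count 2 distinct pieces.
(b) deg p = 3.
(c) From the visible intercepts: it meets the x-axis at x = 0 (among the integer gridlines); every point of the y-axis in the box is on the surface.
(d) Assembling these constraints gives the stated polynomial.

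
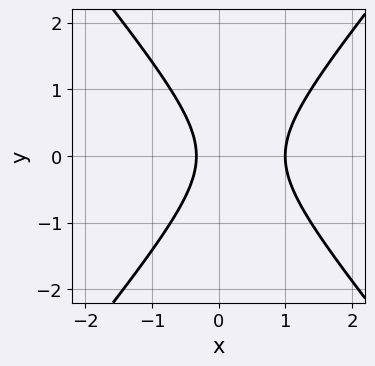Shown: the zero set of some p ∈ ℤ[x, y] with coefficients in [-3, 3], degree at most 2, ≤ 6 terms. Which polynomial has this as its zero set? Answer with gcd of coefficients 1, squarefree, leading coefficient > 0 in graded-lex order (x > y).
First, the degree is 2 — no degree-1 curve has this shape.
Then, symmetries: mirror symmetry y ↦ −y ⇒ only even powers of y.
Then, from the axis intercepts and sections: it misses every integer gridline on the y-axis; one x-axis crossing is at x = 1.
Finally, solving for integer coefficients yields p as stated.

3*x^2 - 2*y^2 - 2*x - 1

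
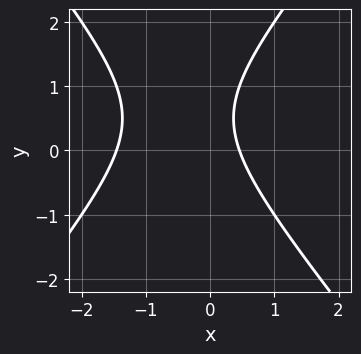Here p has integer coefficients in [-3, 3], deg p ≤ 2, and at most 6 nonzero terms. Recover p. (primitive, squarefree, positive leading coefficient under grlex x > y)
3*x^2 - 2*y^2 + 3*x + 2*y - 2

The degree is 2 — the shape is more complex than any degree-1 curve.
From the visible intercepts: the curve avoids every integer y-axis point in the box.
Assembling these constraints gives the stated polynomial.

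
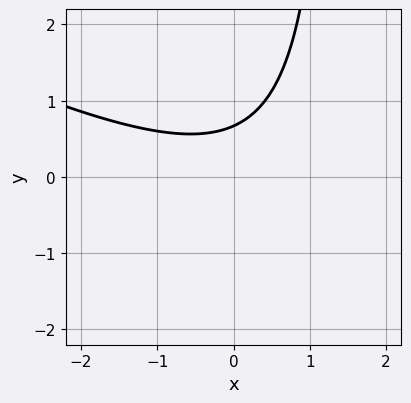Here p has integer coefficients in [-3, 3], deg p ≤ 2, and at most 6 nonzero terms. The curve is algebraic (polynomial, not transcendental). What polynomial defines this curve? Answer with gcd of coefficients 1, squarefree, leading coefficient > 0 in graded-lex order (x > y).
x^2 + 2*x*y - 3*y + 2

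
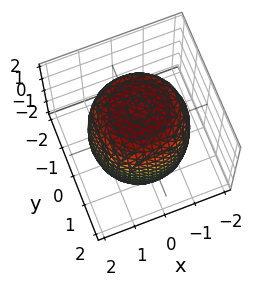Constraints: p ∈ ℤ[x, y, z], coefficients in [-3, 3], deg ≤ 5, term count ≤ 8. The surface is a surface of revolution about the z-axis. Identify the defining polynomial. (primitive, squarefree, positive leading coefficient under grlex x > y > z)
x^4 + 2*x^2*y^2 + y^4 - x^2 - y^2 + z^2 - 3

1. deg p = 4. A generic line meets the surface in up to 4 points.
2. Symmetries: rotational symmetry about the z-axis ⇒ p depends on x, y only through x² + y².
3. Reading off the gridlines: a circular section at z = 1 has radius between 1 and 2.
4. Fitting integer coefficients to these (and the overall shape) gives p.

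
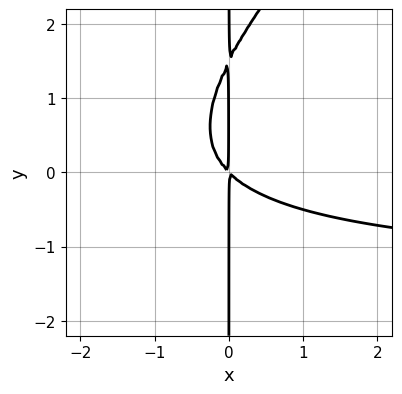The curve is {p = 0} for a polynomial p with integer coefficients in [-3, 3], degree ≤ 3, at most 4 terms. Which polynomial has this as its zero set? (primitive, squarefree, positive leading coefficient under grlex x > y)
deg p = 3. The shape is more complex than any degree-2 curve.
From the visible intercepts: every point of the y-axis in the box is on the curve.
Together with the visible shape, these determine p as stated.

2*x^2*y - 2*x*y^2 + 3*x^2 + 3*x*y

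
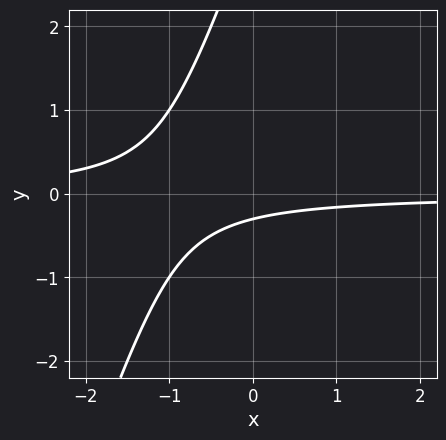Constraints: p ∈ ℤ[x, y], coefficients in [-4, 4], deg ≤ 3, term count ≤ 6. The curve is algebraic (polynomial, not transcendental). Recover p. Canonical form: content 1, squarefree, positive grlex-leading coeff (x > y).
First, degree: a generic line meets the curve in up to 2 points, so deg p = 2.
Then, checking where it meets the axes: no x-intercept at any integer in the box.
Finally, together with the visible shape, these determine p as stated.

3*x*y - y^2 + 3*y + 1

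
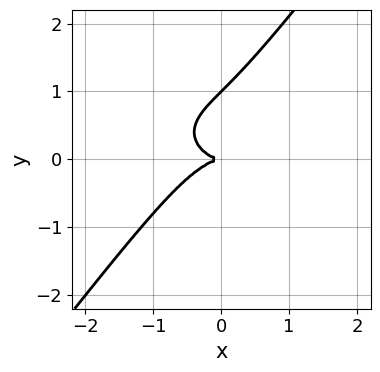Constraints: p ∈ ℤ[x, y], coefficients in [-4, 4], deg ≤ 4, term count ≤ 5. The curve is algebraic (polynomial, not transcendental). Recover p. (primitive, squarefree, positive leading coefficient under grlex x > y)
First, deg p = 3.
Then, reading off the gridlines: the y-axis gridline crossings are at y ∈ {0, 1}; it meets the x-axis at x = 0 (among the integer gridlines).
Finally, the integer polynomial consistent with all of this is the stated p.

x^3 + 2*x*y^2 - 2*y^3 + 2*y^2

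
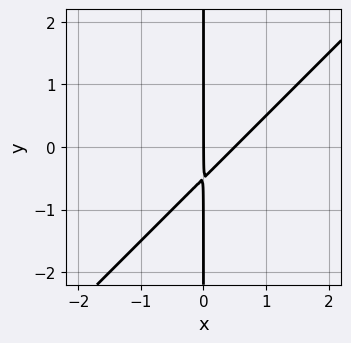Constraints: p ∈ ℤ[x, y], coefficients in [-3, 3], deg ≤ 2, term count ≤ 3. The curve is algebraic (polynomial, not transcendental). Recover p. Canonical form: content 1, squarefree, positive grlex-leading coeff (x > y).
2*x^2 - 2*x*y - x

(a) Degree: no degree-1 curve has this shape, so deg p = 2.
(b) Observable constraints: it crosses the x-axis at the gridline x = 0; the visible y-axis segment lies entirely on the curve.
(c) Putting this together gives p.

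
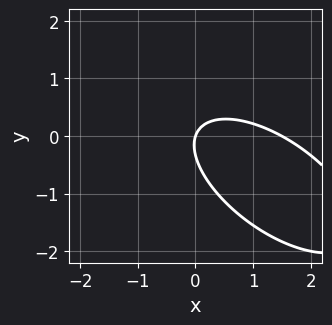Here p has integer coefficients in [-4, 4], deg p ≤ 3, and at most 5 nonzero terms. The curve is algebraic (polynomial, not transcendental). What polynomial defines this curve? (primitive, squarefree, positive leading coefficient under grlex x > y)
2*x^2 + 3*x*y + 3*y^2 - 3*x + y

1. The degree is 2 — a generic line meets the curve in up to 2 points.
2. Checking where it meets the axes: one y-axis crossing is at y = 0; it meets the x-axis at x = 0 (among the integer gridlines).
3. Putting this together gives p.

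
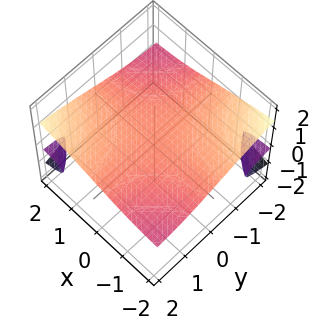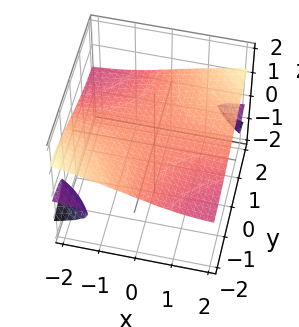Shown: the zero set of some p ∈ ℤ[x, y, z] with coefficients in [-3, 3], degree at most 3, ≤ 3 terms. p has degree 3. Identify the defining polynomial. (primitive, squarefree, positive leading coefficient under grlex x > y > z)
x*y*z - 3*z^3 + 1

I count 3 distinct pieces. They look like related sheets of one shape, so recover p as a whole.
Degree: no degree-2 surface has this shape, so deg p = 3.
Against the integer gridlines: the surface avoids every integer x-axis point in the box; the surface avoids every integer y-axis point in the box.
Fitting integer coefficients to these (and the overall shape) gives p.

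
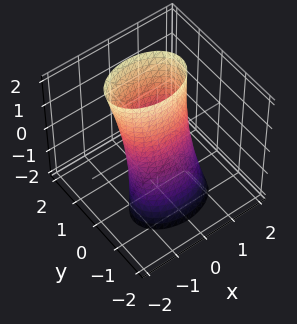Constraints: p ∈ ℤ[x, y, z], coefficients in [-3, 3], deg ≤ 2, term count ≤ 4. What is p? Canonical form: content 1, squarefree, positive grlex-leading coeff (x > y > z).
x^2 + 2*y^2 - y*z - 1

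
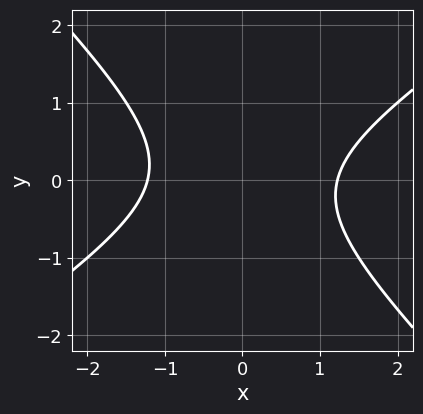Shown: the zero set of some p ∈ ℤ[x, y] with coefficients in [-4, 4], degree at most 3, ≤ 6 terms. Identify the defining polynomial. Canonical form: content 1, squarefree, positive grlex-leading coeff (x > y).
Degree: a generic line meets the curve in up to 2 points, so deg p = 2.
Reading off the gridlines: the curve avoids every integer y-axis point in the box.
Fitting integer coefficients to these (and the overall shape) gives p.

2*x^2 - x*y - 3*y^2 - 3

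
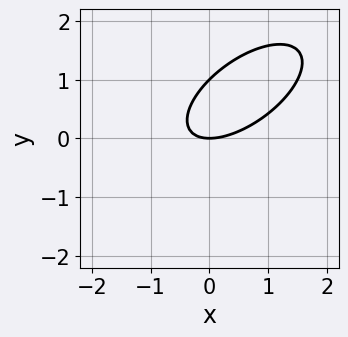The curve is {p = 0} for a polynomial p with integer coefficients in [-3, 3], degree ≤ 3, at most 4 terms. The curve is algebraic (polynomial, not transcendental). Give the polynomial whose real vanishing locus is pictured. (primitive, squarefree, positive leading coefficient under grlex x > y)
2*x^2 - 3*x*y + 3*y^2 - 3*y

1. The degree is 2 — the shape is more complex than any degree-1 curve.
2. Checking where it meets the axes: among the integer gridlines, it crosses the y-axis at y ∈ {0, 1}; it meets the x-axis at x = 0 (among the integer gridlines).
3. Together with the visible shape, these determine p as stated.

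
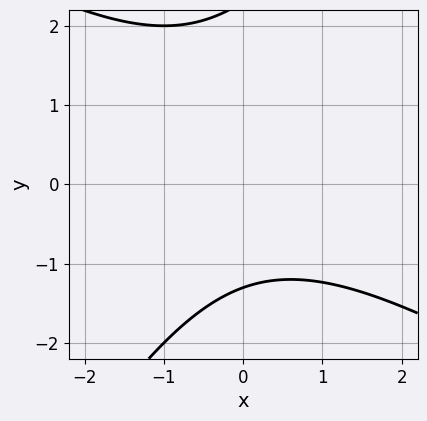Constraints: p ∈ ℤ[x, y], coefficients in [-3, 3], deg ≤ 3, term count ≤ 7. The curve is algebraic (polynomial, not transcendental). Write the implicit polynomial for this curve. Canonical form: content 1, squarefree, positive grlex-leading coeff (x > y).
x^2 + x*y - y^2 + y + 3

1. Degree: the shape is more complex than any degree-1 curve, so deg p = 2.
2. Reading off the gridlines: the curve avoids every integer x-axis point in the box.
3. Putting this together gives p.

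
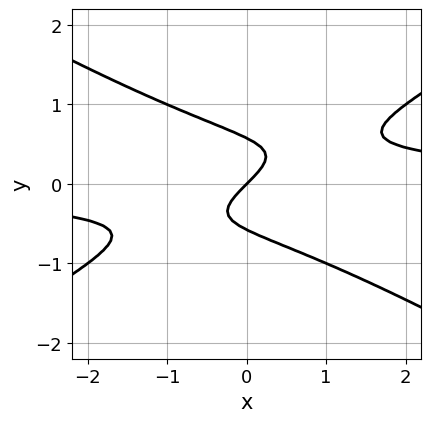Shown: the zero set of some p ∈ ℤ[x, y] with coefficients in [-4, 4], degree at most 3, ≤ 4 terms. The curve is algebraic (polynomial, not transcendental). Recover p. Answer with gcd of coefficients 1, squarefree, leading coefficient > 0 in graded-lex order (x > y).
1. Degree: the shape is more complex than any degree-2 curve, so deg p = 3.
2. From the visible intercepts: one x-axis crossing is at x = 0; one y-axis crossing is at y = 0.
3. Assembling these constraints gives the stated polynomial.

x^2*y - 3*y^3 - x + y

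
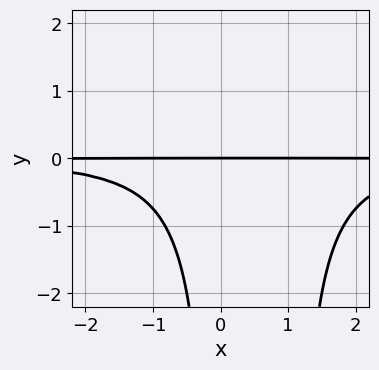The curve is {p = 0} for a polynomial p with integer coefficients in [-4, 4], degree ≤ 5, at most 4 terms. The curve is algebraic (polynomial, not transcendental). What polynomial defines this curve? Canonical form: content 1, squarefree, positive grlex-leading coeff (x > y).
Degree: a generic line meets the curve in up to 4 points, so deg p = 4.
Observable constraints: one y-axis crossing is at y = 0; the visible x-axis segment lies entirely on the curve.
Matching integer coefficients to the picture gives p.

2*x^2*y^2 - 2*x*y^2 + 3*y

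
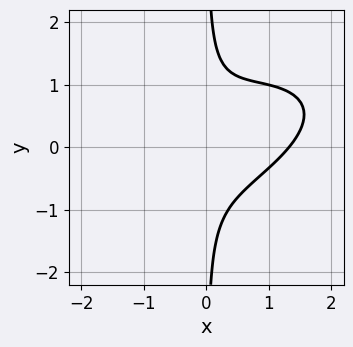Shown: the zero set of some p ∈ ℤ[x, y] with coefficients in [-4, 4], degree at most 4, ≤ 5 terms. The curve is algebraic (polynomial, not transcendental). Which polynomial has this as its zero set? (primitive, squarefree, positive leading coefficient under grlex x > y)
x^3 - 2*x^2*y + 3*x*y^2 - x - 1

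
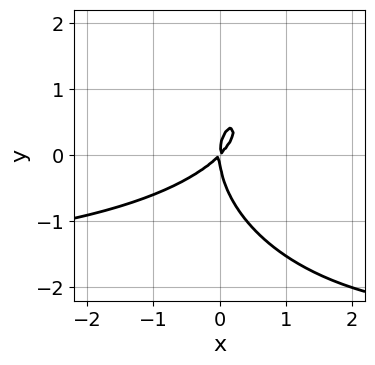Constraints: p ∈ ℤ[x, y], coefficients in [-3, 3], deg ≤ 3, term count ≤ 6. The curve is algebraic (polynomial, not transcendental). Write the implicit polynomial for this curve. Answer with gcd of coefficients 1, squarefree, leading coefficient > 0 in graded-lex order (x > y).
First, the degree is 3 — no degree-2 curve has this shape.
Then, observable constraints: it meets the y-axis at y = 0 (among the integer gridlines); one x-axis crossing is at x = 0.
Finally, assembling these constraints gives the stated polynomial.

x^2*y + y^3 + 2*x^2 - 2*x*y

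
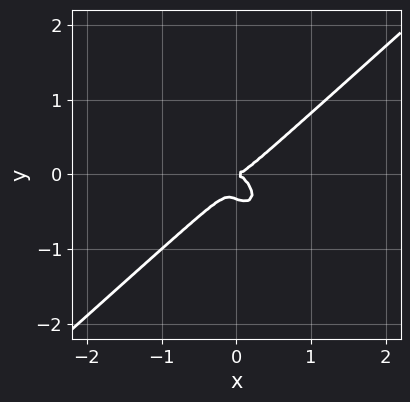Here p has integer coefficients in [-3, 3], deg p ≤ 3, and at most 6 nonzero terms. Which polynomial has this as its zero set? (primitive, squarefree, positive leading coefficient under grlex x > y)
1. The degree is 3 — a generic line meets the curve in up to 3 points.
2. Checking where it meets the axes: one y-axis crossing is at y = 0; it meets the x-axis at x = 0 (among the integer gridlines).
3. Together with the visible shape, these determine p as stated.

3*x^3 - x*y^2 - 3*y^3 - y^2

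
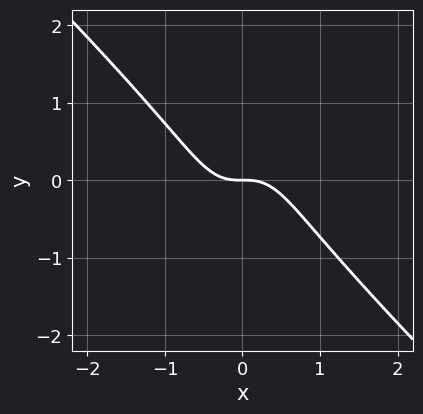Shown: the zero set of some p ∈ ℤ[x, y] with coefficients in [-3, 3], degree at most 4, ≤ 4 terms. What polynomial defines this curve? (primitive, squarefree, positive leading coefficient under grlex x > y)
2*x^3 + x^2*y - x*y^2 + y

First, deg p = 3.
Next, from the visible intercepts: it crosses the y-axis at the gridline y = 0; one x-axis crossing is at x = 0.
Finally, these observations pin down the coefficients.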